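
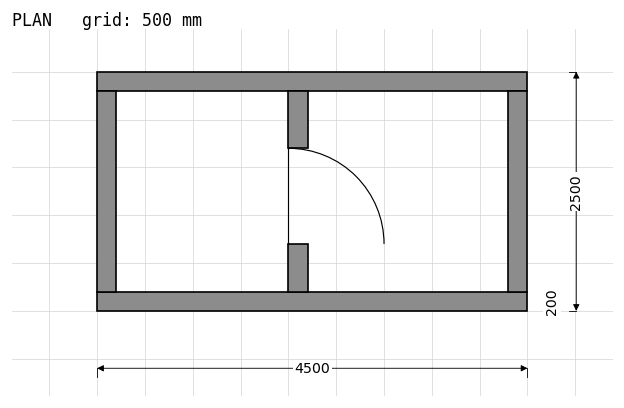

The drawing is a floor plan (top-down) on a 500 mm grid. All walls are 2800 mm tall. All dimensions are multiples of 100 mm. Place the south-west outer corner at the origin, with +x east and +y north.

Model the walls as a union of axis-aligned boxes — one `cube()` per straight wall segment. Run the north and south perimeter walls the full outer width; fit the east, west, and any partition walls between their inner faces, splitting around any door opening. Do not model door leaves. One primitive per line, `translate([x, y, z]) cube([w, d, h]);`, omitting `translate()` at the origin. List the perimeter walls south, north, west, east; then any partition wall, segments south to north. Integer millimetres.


cube([4500, 200, 2800]);
translate([0, 2300, 0]) cube([4500, 200, 2800]);
translate([0, 200, 0]) cube([200, 2100, 2800]);
translate([4300, 200, 0]) cube([200, 2100, 2800]);
translate([2000, 200, 0]) cube([200, 500, 2800]);
translate([2000, 1700, 0]) cube([200, 600, 2800]);


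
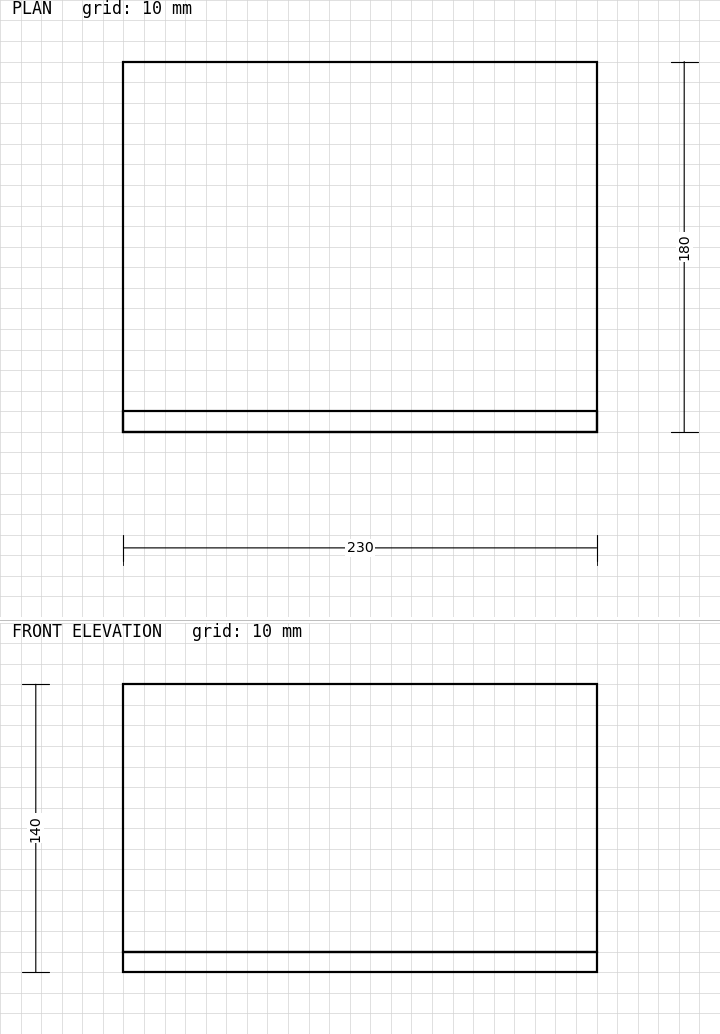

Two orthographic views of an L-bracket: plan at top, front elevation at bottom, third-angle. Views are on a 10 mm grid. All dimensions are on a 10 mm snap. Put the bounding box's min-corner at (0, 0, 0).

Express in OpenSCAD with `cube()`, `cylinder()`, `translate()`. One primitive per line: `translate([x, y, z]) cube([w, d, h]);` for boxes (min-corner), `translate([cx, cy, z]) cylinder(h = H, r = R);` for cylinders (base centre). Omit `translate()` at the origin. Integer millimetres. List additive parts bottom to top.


cube([230, 180, 10]);
translate([0, 0, 10]) cube([230, 10, 130]);


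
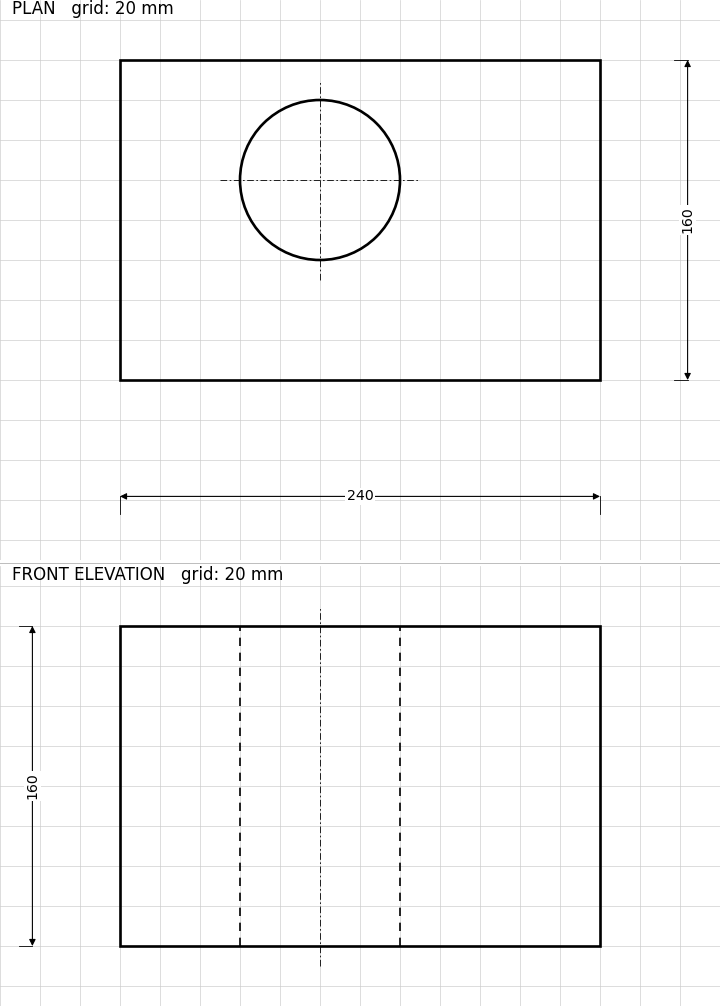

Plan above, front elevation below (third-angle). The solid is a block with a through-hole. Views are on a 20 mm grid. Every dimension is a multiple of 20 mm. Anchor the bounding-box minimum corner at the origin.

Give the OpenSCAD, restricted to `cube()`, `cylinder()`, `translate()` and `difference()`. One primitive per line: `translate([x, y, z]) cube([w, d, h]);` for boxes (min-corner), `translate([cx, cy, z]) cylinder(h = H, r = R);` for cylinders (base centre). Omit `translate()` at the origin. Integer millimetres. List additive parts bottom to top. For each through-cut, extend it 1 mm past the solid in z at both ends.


difference() {
  cube([240, 160, 160]);
  translate([100, 100, -1]) cylinder(h = 162, r = 40);
}


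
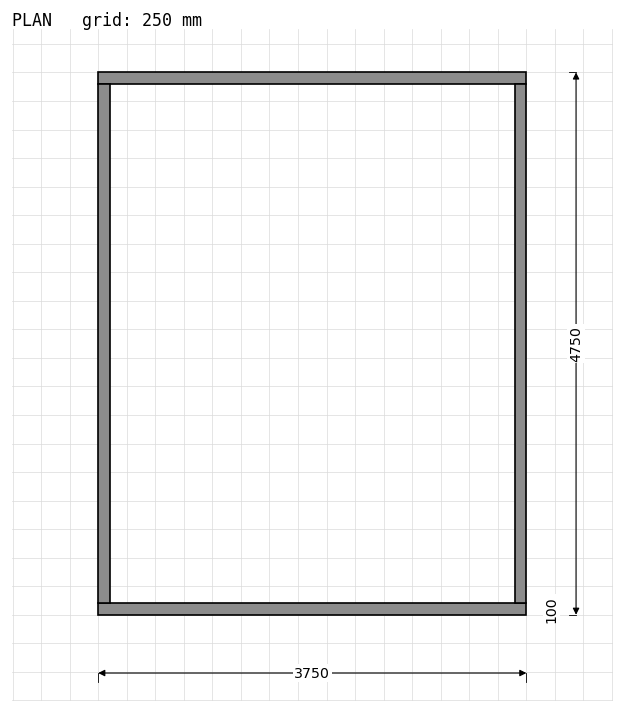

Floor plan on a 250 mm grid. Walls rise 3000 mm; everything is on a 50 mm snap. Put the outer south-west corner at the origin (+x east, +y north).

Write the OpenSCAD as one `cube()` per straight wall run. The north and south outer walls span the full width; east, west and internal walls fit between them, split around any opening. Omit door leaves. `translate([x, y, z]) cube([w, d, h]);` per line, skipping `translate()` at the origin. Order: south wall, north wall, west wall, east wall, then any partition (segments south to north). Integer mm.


cube([3750, 100, 3000]);
translate([0, 4650, 0]) cube([3750, 100, 3000]);
translate([0, 100, 0]) cube([100, 4550, 3000]);
translate([3650, 100, 0]) cube([100, 4550, 3000]);


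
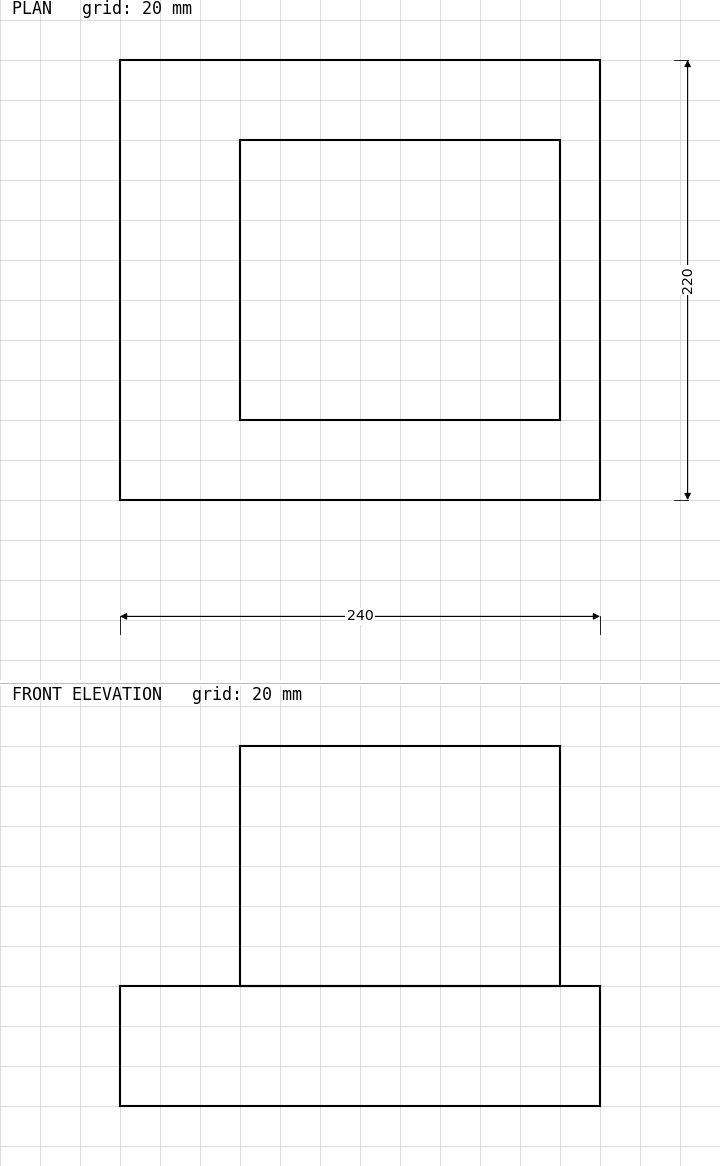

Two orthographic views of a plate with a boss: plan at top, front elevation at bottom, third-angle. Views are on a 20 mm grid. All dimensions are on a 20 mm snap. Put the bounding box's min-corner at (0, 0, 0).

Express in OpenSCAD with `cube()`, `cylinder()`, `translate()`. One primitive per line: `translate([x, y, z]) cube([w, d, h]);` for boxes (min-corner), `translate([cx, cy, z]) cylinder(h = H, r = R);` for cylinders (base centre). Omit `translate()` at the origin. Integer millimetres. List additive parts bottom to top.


cube([240, 220, 60]);
translate([60, 40, 60]) cube([160, 140, 120]);


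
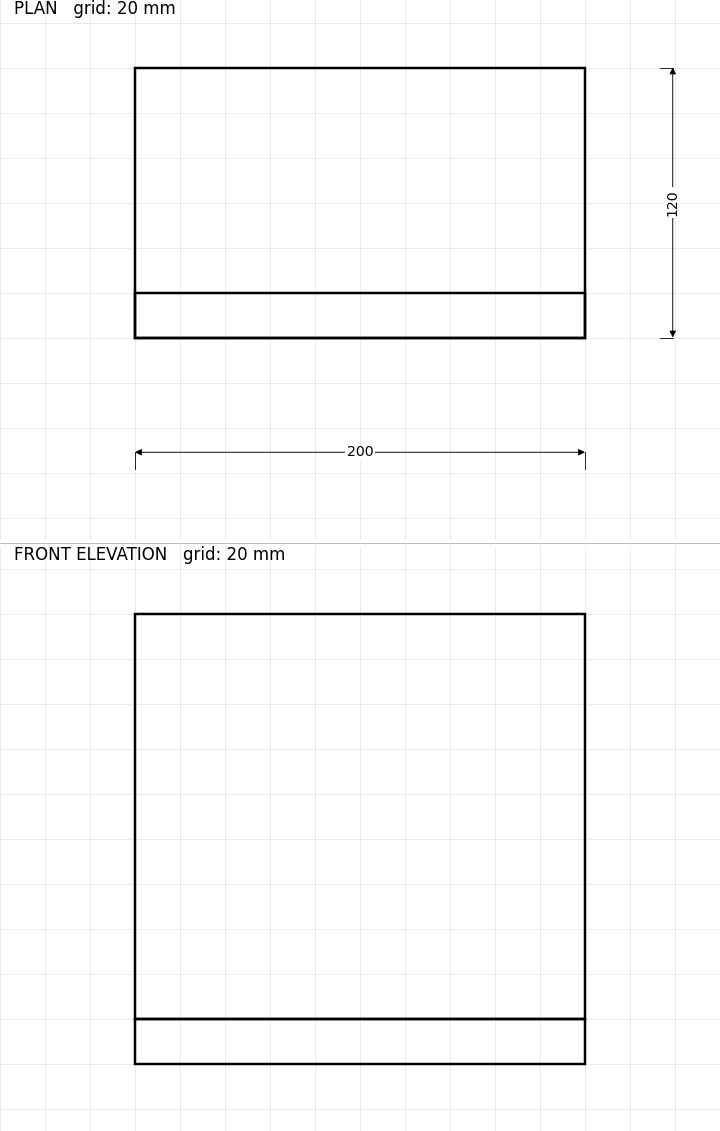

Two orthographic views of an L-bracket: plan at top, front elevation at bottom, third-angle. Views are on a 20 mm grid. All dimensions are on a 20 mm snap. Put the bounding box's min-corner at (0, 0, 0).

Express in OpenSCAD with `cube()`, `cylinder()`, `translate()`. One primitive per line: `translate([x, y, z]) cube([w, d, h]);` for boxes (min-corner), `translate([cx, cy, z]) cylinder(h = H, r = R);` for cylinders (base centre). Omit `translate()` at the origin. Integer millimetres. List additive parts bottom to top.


cube([200, 120, 20]);
translate([0, 0, 20]) cube([200, 20, 180]);


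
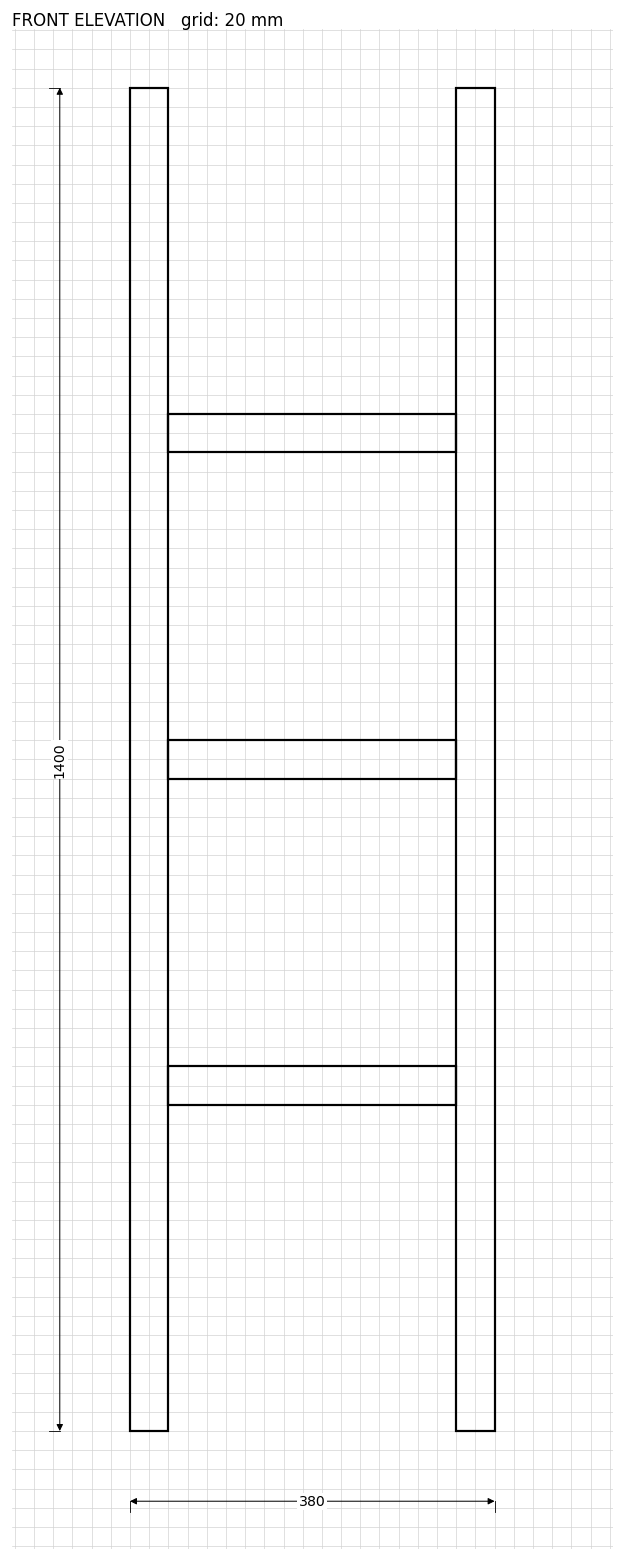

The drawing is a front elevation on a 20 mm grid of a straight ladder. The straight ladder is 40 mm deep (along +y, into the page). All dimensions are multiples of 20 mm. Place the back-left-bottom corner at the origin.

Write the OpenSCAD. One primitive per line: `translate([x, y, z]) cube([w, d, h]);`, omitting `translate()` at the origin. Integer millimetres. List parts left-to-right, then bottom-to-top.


cube([40, 40, 1400]);
translate([40, 0, 340]) cube([300, 40, 40]);
translate([40, 0, 680]) cube([300, 40, 40]);
translate([40, 0, 1020]) cube([300, 40, 40]);
translate([340, 0, 0]) cube([40, 40, 1400]);


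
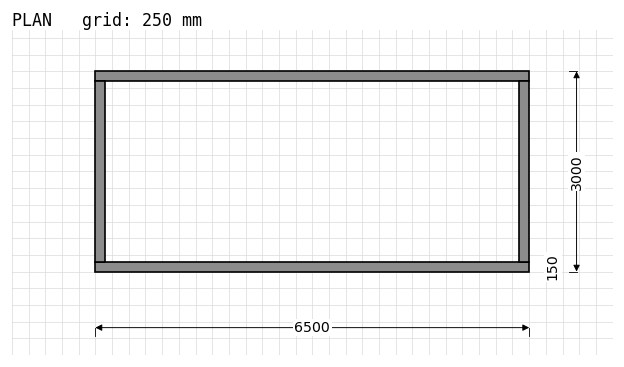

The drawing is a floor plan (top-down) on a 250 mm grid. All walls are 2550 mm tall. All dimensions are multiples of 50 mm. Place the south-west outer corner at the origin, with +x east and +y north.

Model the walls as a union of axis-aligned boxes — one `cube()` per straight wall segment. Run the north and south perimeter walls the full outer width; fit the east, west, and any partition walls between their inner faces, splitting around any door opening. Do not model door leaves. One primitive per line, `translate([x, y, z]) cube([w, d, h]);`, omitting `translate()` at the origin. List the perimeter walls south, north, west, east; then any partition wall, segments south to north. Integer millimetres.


cube([6500, 150, 2550]);
translate([0, 2850, 0]) cube([6500, 150, 2550]);
translate([0, 150, 0]) cube([150, 2700, 2550]);
translate([6350, 150, 0]) cube([150, 2700, 2550]);


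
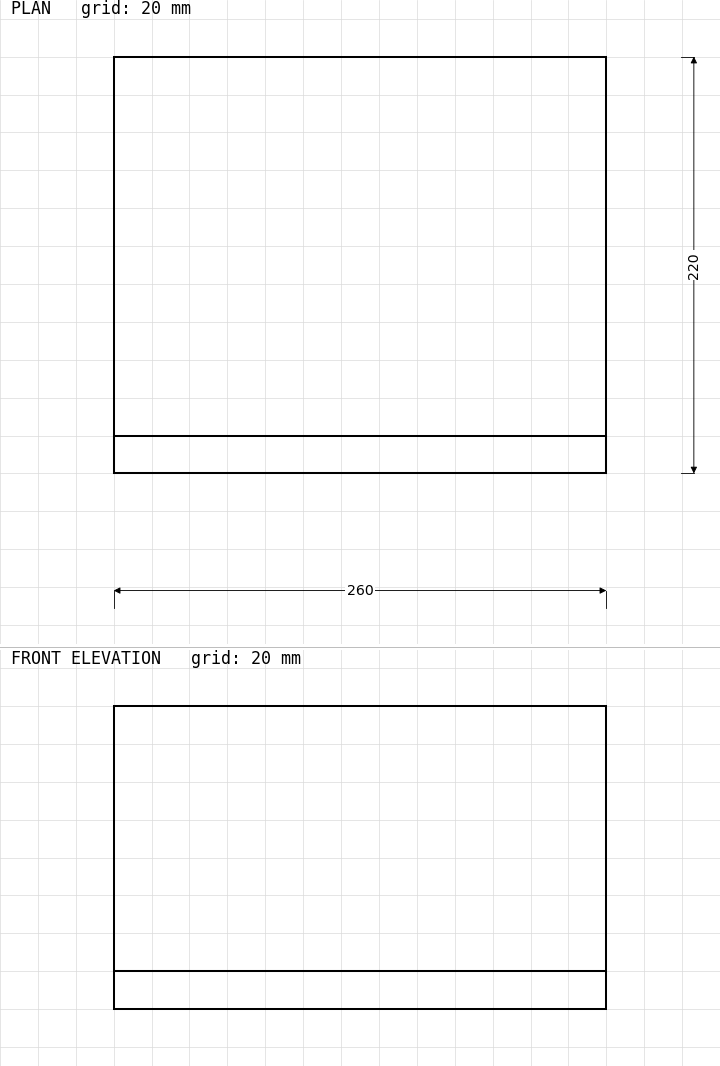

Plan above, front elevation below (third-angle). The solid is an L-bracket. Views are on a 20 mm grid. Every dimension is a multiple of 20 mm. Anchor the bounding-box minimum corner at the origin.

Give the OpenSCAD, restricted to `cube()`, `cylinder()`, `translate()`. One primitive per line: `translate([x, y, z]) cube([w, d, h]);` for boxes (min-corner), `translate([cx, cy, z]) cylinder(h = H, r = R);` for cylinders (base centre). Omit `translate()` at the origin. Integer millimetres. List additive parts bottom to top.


cube([260, 220, 20]);
translate([0, 0, 20]) cube([260, 20, 140]);


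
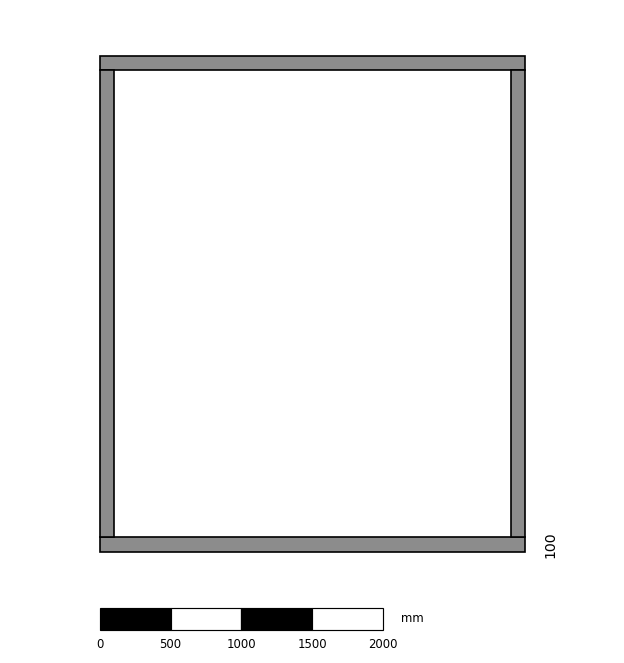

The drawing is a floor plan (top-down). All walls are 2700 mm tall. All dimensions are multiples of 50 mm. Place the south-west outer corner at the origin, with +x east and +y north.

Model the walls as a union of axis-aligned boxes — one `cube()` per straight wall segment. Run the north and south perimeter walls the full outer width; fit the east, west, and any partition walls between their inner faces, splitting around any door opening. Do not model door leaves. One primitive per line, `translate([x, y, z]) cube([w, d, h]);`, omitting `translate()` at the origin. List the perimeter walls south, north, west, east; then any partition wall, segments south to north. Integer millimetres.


cube([3000, 100, 2700]);
translate([0, 3400, 0]) cube([3000, 100, 2700]);
translate([0, 100, 0]) cube([100, 3300, 2700]);
translate([2900, 100, 0]) cube([100, 3300, 2700]);


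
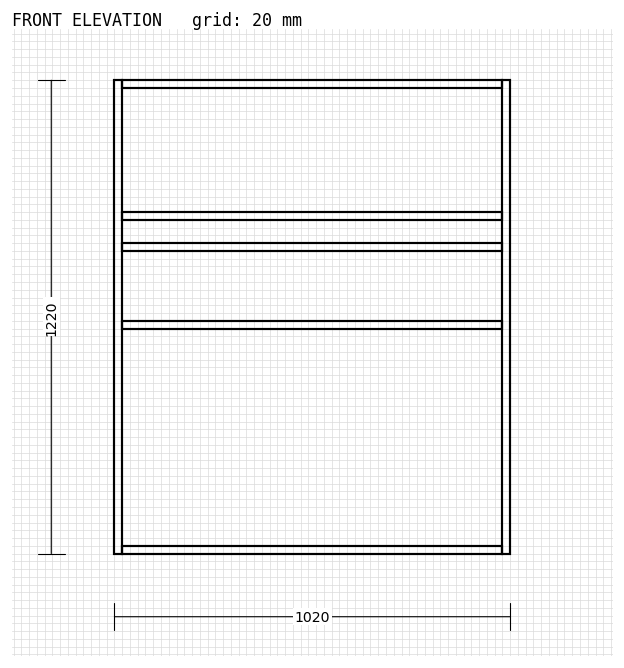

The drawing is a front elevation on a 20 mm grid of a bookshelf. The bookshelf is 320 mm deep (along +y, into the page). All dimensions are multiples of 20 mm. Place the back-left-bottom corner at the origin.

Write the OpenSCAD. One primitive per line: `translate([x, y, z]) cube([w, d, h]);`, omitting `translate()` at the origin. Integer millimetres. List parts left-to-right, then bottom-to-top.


cube([20, 320, 1220]);
translate([20, 0, 0]) cube([980, 320, 20]);
translate([20, 0, 580]) cube([980, 320, 20]);
translate([20, 0, 780]) cube([980, 320, 20]);
translate([20, 0, 860]) cube([980, 320, 20]);
translate([20, 0, 1200]) cube([980, 320, 20]);
translate([1000, 0, 0]) cube([20, 320, 1220]);


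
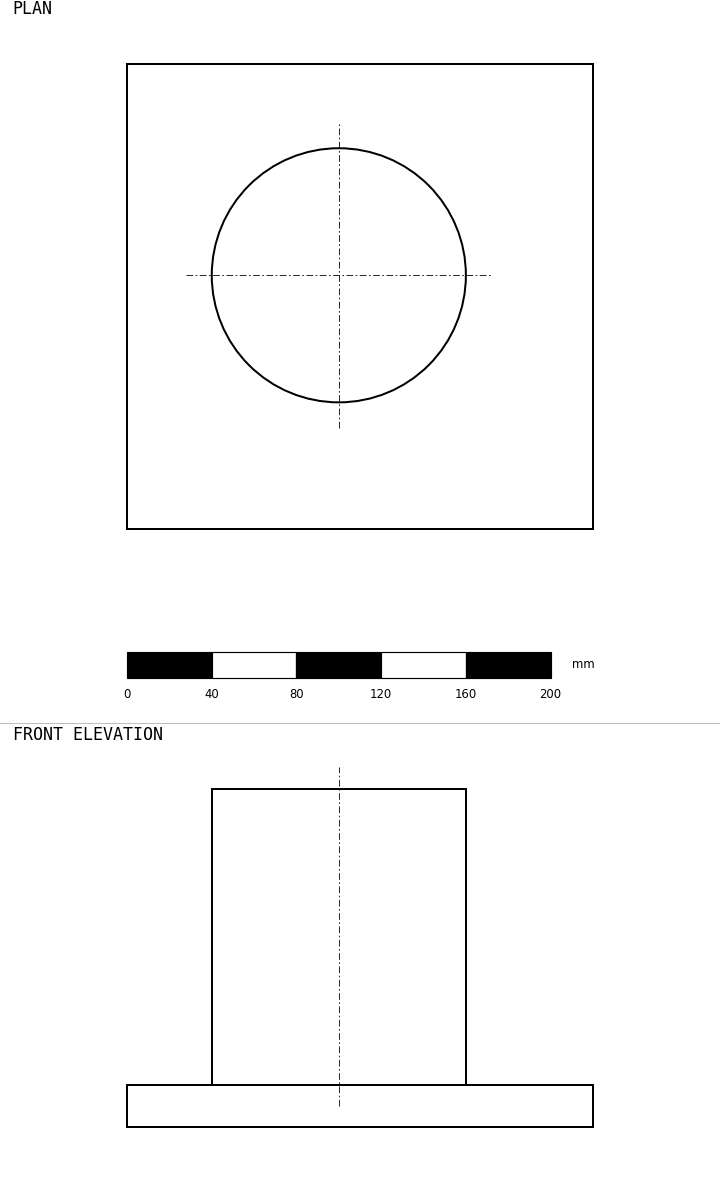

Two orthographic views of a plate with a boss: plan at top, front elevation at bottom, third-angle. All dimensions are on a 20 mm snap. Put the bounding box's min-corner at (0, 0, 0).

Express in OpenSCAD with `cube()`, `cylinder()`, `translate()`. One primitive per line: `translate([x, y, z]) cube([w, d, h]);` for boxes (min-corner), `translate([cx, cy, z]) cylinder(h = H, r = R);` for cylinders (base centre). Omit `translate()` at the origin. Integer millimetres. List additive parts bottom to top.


cube([220, 220, 20]);
translate([100, 120, 20]) cylinder(h = 140, r = 60);


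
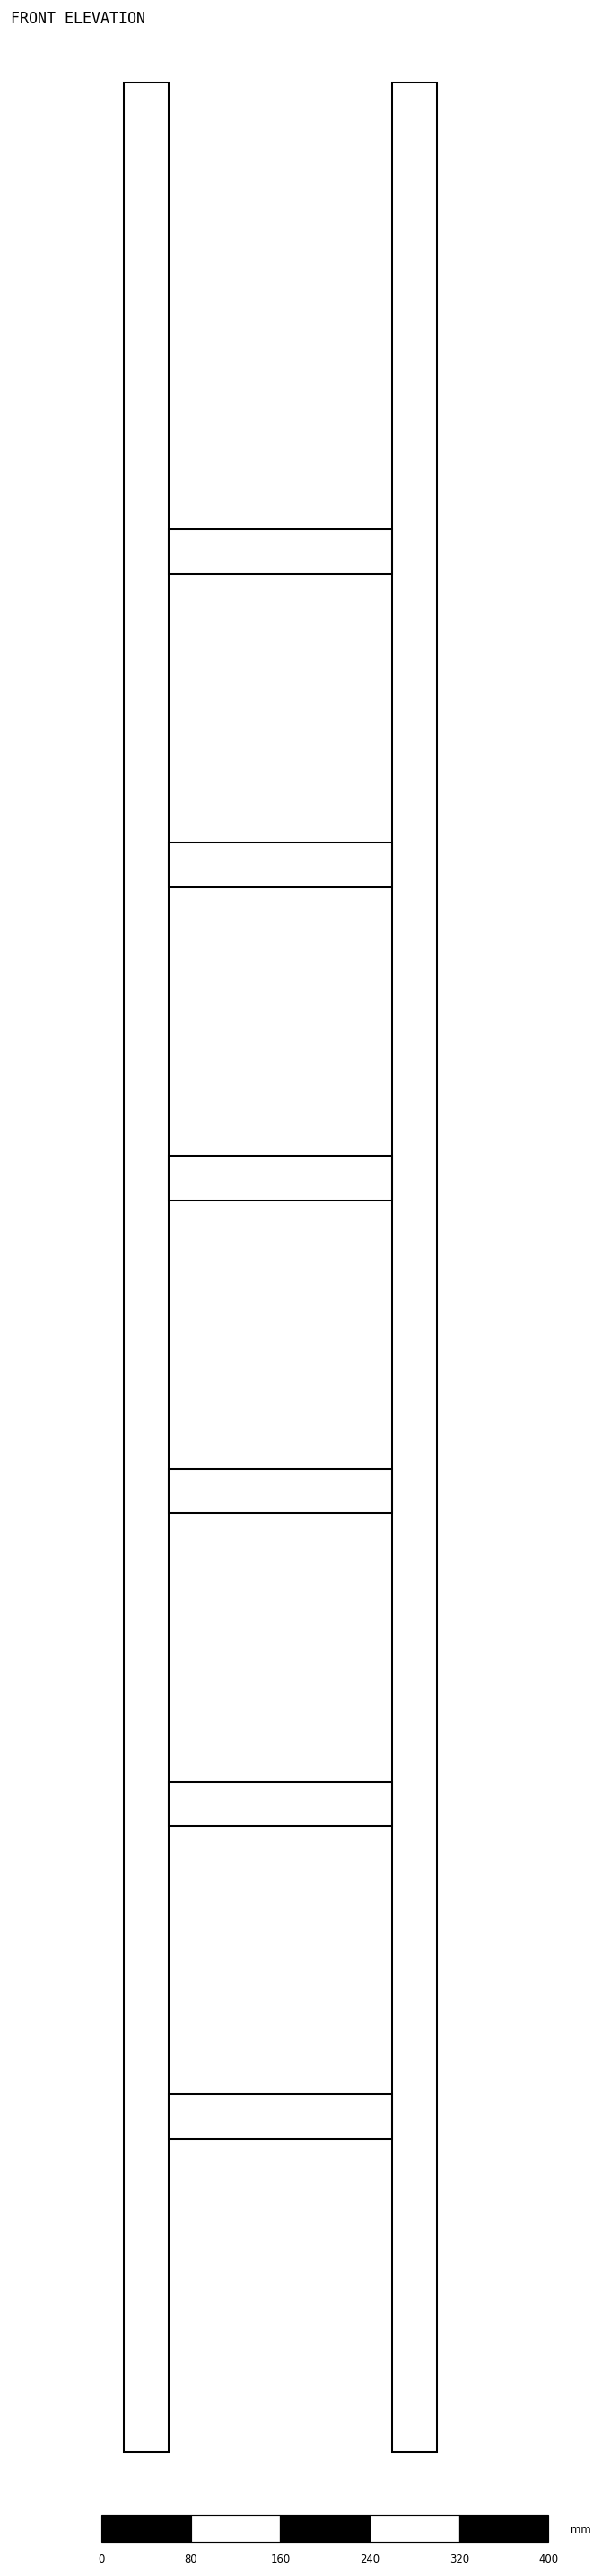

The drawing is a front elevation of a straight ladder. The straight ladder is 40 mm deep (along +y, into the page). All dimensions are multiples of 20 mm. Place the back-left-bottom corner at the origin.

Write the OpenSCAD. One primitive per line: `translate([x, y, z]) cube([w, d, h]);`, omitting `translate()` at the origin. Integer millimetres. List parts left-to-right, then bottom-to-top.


cube([40, 40, 2120]);
translate([40, 0, 280]) cube([200, 40, 40]);
translate([40, 0, 560]) cube([200, 40, 40]);
translate([40, 0, 840]) cube([200, 40, 40]);
translate([40, 0, 1120]) cube([200, 40, 40]);
translate([40, 0, 1400]) cube([200, 40, 40]);
translate([40, 0, 1680]) cube([200, 40, 40]);
translate([240, 0, 0]) cube([40, 40, 2120]);


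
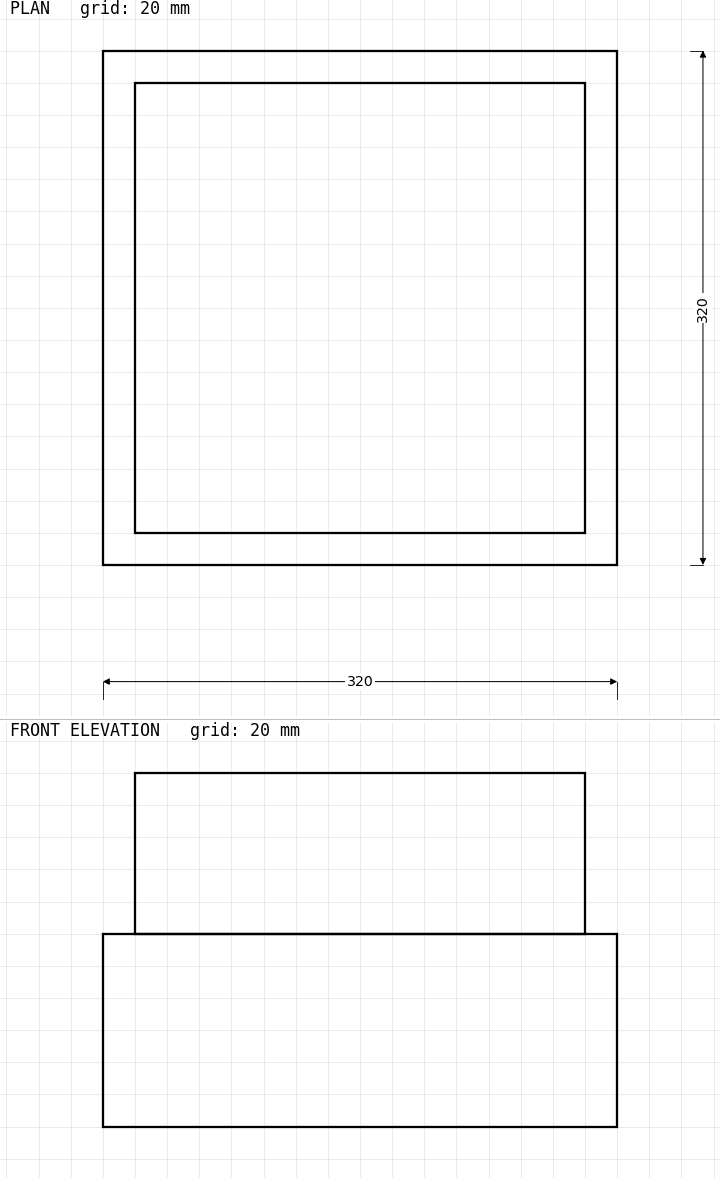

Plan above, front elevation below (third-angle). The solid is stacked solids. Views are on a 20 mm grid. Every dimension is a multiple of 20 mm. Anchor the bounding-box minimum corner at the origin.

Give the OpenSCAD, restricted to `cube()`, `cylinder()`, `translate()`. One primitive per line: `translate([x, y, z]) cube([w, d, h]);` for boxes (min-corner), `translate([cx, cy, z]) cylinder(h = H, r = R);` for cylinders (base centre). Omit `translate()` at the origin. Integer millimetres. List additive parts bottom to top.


cube([320, 320, 120]);
translate([20, 20, 120]) cube([280, 280, 100]);


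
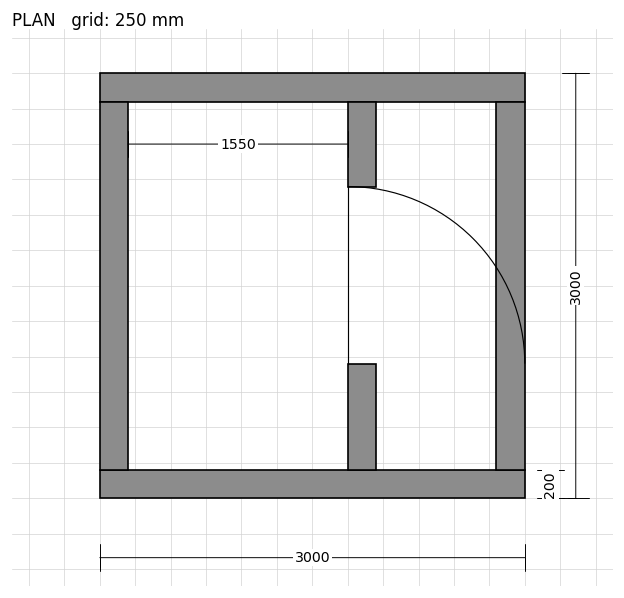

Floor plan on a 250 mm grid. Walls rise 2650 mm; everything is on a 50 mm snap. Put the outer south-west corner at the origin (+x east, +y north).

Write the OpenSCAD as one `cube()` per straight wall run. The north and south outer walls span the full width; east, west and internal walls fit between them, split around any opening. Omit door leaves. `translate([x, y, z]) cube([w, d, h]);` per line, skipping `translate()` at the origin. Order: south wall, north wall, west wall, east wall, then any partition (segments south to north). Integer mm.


cube([3000, 200, 2650]);
translate([0, 2800, 0]) cube([3000, 200, 2650]);
translate([0, 200, 0]) cube([200, 2600, 2650]);
translate([2800, 200, 0]) cube([200, 2600, 2650]);
translate([1750, 200, 0]) cube([200, 750, 2650]);
translate([1750, 2200, 0]) cube([200, 600, 2650]);


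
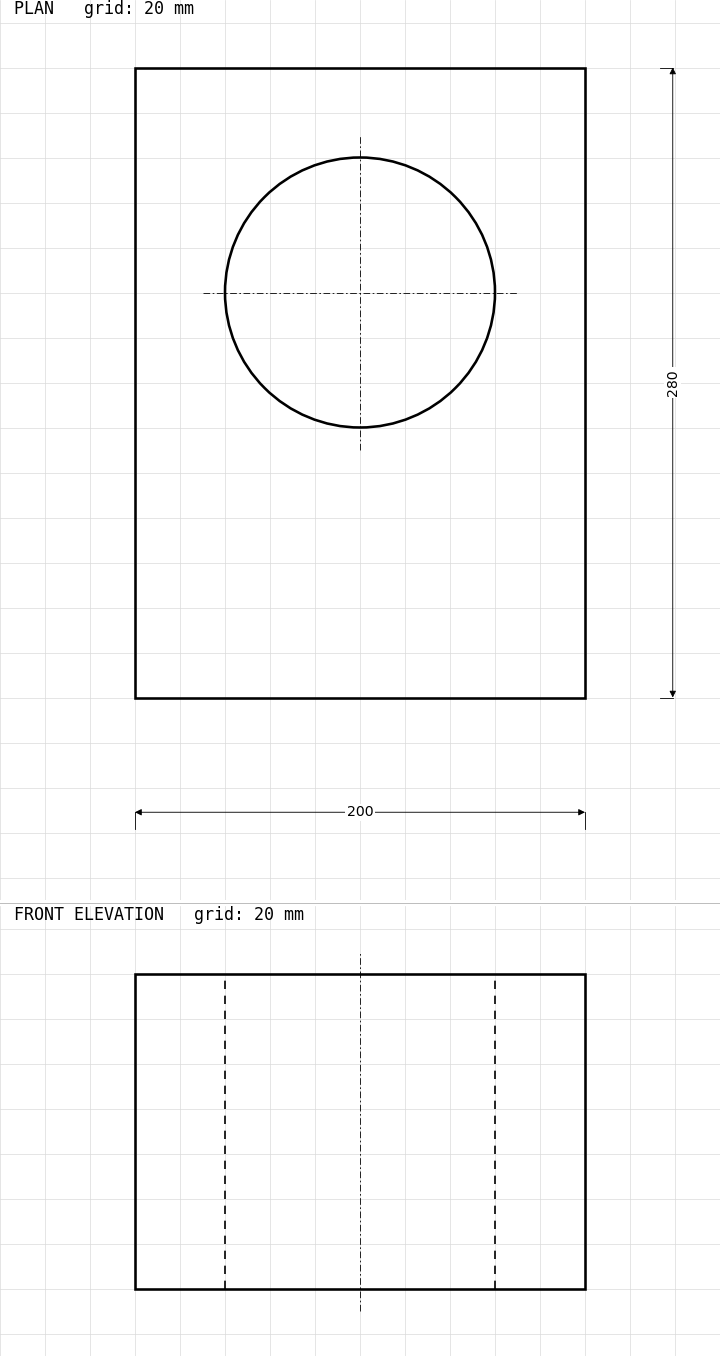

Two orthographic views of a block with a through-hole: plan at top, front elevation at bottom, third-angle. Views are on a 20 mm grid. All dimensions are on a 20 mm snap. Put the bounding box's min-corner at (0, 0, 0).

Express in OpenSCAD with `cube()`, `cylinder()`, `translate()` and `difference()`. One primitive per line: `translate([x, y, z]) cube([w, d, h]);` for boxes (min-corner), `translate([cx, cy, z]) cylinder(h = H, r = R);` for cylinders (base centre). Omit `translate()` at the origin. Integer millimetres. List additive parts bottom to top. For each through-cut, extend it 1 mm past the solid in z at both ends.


difference() {
  cube([200, 280, 140]);
  translate([100, 180, -1]) cylinder(h = 142, r = 60);
}


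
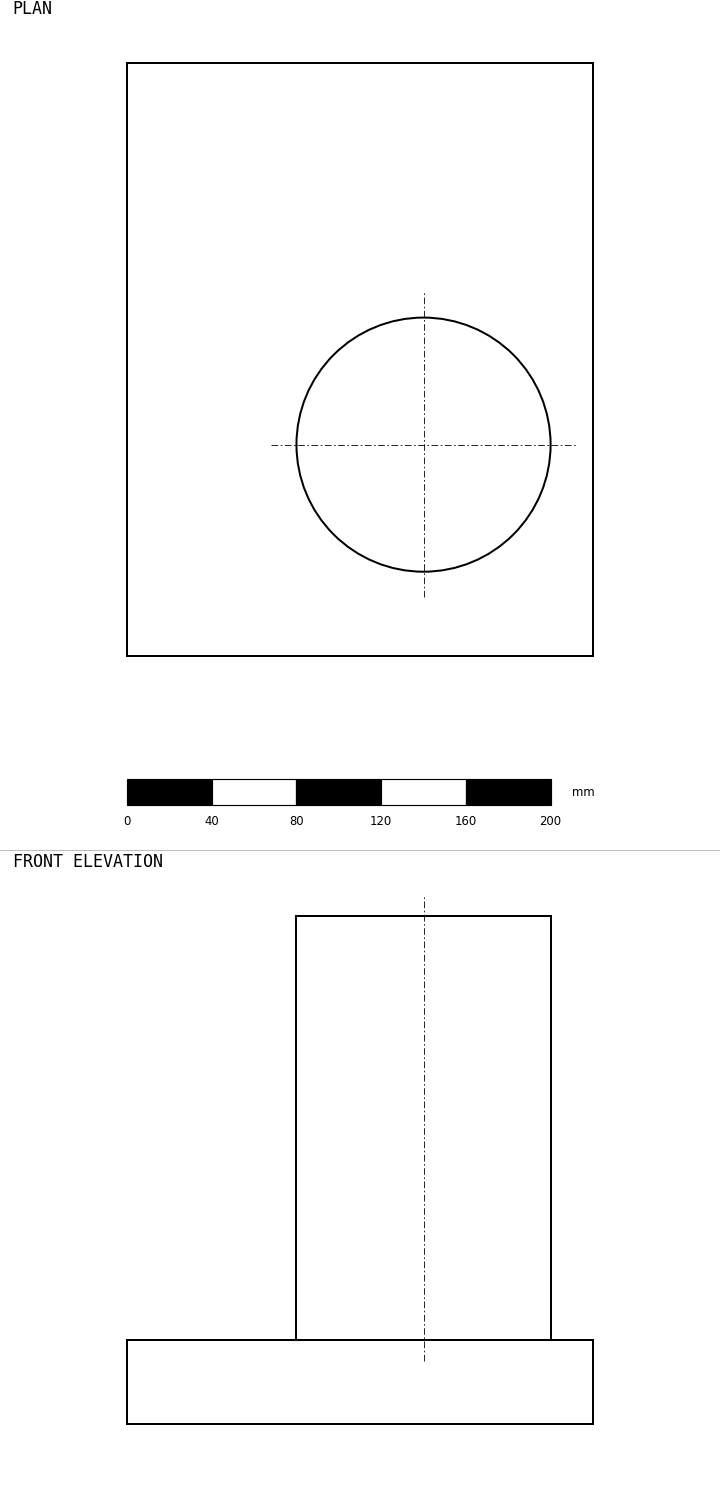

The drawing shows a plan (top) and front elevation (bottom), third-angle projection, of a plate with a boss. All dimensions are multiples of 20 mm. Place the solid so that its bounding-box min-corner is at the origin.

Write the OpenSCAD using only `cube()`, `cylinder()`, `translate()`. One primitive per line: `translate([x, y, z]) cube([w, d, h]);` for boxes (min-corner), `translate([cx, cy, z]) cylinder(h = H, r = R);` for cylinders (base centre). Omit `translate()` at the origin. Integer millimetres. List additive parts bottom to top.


cube([220, 280, 40]);
translate([140, 100, 40]) cylinder(h = 200, r = 60);


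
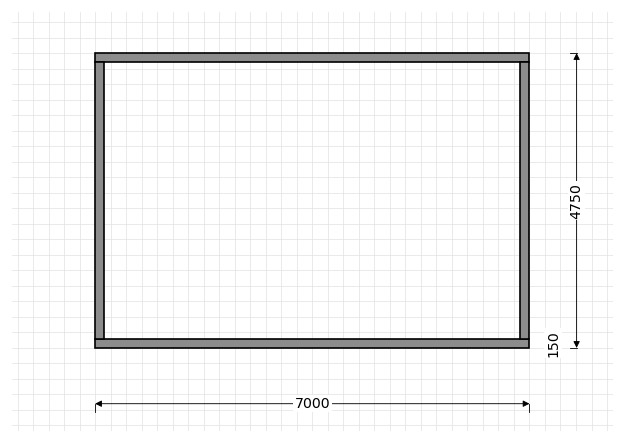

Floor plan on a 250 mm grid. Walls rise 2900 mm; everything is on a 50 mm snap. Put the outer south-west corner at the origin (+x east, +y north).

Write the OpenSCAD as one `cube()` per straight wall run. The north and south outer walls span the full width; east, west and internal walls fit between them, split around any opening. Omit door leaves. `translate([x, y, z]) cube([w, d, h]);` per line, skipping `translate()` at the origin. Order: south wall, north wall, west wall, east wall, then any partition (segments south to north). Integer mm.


cube([7000, 150, 2900]);
translate([0, 4600, 0]) cube([7000, 150, 2900]);
translate([0, 150, 0]) cube([150, 4450, 2900]);
translate([6850, 150, 0]) cube([150, 4450, 2900]);


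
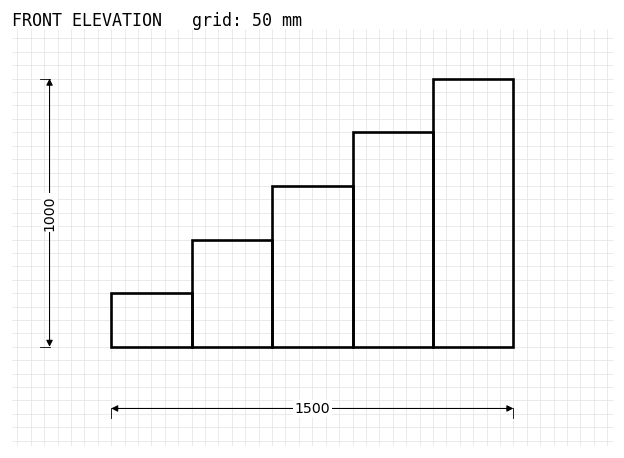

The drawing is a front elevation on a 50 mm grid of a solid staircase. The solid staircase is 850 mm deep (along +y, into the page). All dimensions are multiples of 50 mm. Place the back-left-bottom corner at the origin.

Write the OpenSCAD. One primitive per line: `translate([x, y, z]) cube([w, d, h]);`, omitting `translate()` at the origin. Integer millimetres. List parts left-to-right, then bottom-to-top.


cube([300, 850, 200]);
translate([300, 0, 0]) cube([300, 850, 400]);
translate([600, 0, 0]) cube([300, 850, 600]);
translate([900, 0, 0]) cube([300, 850, 800]);
translate([1200, 0, 0]) cube([300, 850, 1000]);


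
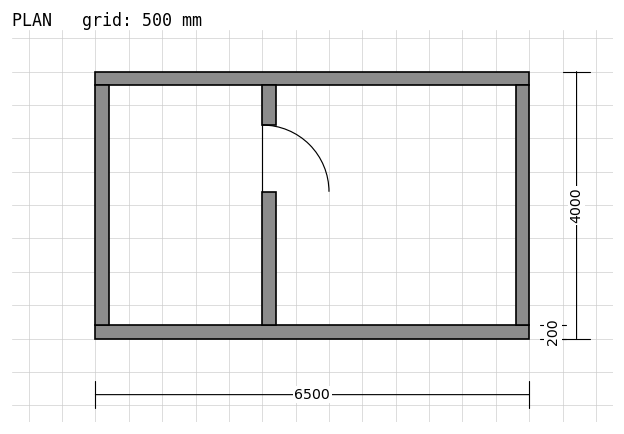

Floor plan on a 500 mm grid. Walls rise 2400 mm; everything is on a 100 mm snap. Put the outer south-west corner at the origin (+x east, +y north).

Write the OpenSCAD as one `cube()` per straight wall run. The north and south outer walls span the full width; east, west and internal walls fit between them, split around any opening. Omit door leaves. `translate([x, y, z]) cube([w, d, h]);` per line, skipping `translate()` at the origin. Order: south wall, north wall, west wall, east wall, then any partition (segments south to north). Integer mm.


cube([6500, 200, 2400]);
translate([0, 3800, 0]) cube([6500, 200, 2400]);
translate([0, 200, 0]) cube([200, 3600, 2400]);
translate([6300, 200, 0]) cube([200, 3600, 2400]);
translate([2500, 200, 0]) cube([200, 2000, 2400]);
translate([2500, 3200, 0]) cube([200, 600, 2400]);


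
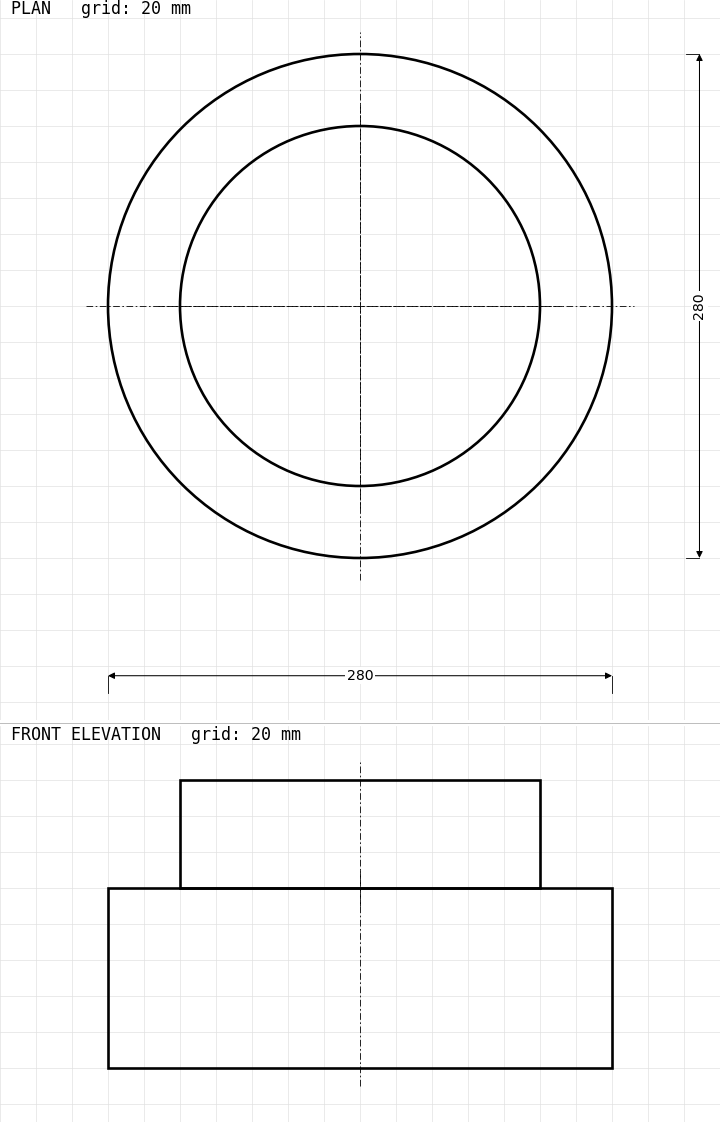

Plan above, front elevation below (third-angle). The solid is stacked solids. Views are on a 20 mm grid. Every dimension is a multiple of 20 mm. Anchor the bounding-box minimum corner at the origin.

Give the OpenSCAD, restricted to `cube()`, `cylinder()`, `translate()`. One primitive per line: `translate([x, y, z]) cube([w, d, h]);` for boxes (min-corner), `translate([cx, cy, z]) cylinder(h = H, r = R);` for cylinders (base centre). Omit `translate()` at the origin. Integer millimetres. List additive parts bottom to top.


translate([140, 140, 0]) cylinder(h = 100, r = 140);
translate([140, 140, 100]) cylinder(h = 60, r = 100);


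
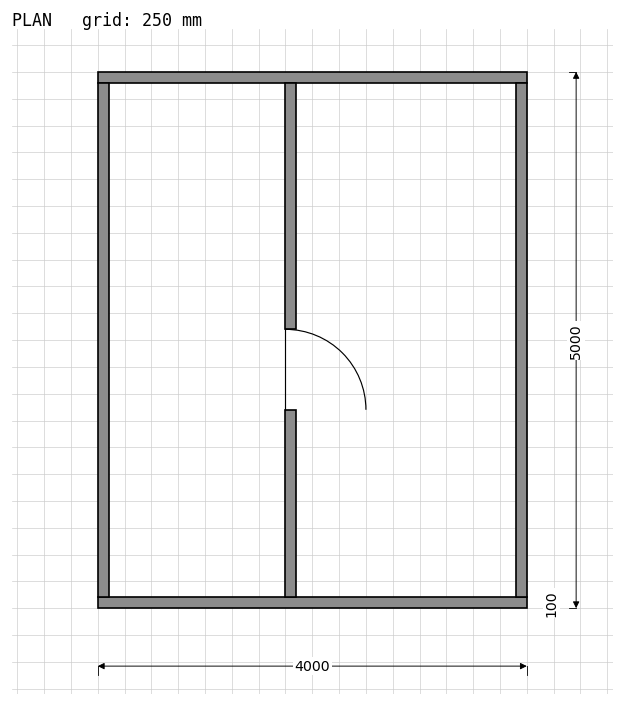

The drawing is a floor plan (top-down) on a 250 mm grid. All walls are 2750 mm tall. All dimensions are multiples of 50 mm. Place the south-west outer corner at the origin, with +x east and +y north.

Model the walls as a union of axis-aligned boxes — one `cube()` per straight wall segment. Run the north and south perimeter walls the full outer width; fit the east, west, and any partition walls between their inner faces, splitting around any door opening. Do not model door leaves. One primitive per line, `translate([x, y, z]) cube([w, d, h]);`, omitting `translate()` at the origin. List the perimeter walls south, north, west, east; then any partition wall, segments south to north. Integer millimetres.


cube([4000, 100, 2750]);
translate([0, 4900, 0]) cube([4000, 100, 2750]);
translate([0, 100, 0]) cube([100, 4800, 2750]);
translate([3900, 100, 0]) cube([100, 4800, 2750]);
translate([1750, 100, 0]) cube([100, 1750, 2750]);
translate([1750, 2600, 0]) cube([100, 2300, 2750]);


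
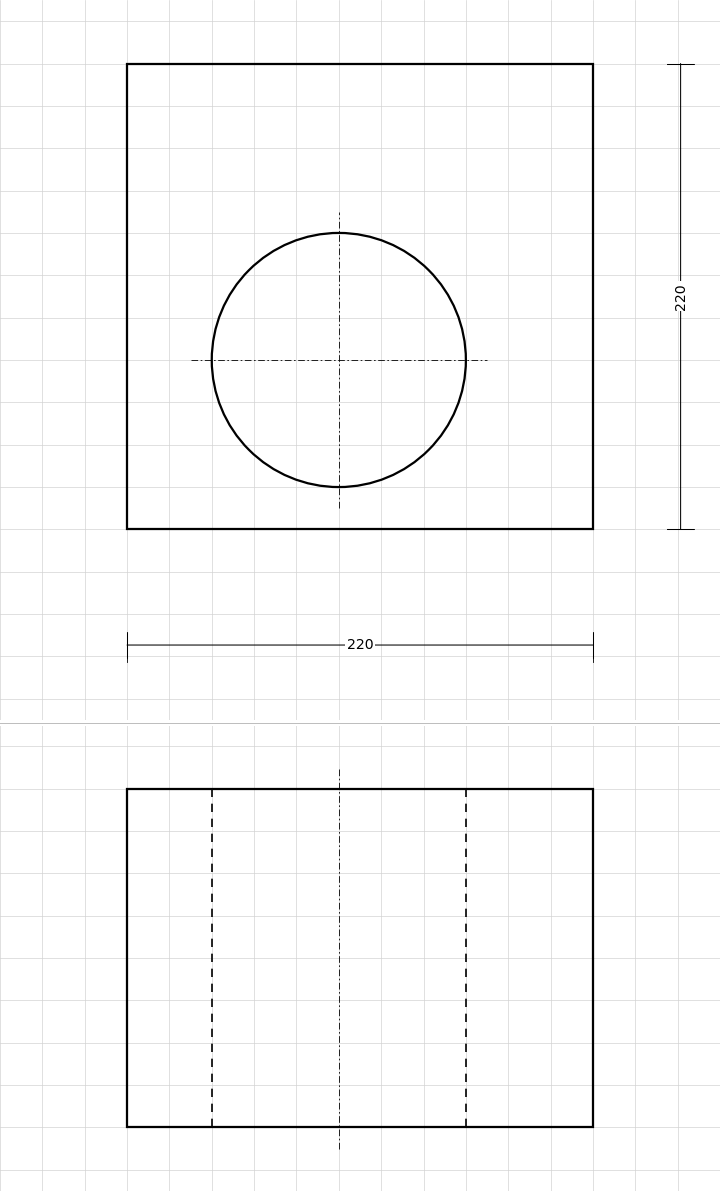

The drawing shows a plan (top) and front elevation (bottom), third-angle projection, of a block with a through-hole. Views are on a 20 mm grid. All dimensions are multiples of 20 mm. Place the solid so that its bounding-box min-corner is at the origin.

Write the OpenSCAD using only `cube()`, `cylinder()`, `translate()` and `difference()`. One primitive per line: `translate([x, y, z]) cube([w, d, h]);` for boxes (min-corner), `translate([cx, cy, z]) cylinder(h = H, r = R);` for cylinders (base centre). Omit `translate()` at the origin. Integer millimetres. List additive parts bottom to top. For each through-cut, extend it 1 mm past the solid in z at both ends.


difference() {
  cube([220, 220, 160]);
  translate([100, 80, -1]) cylinder(h = 162, r = 60);
}


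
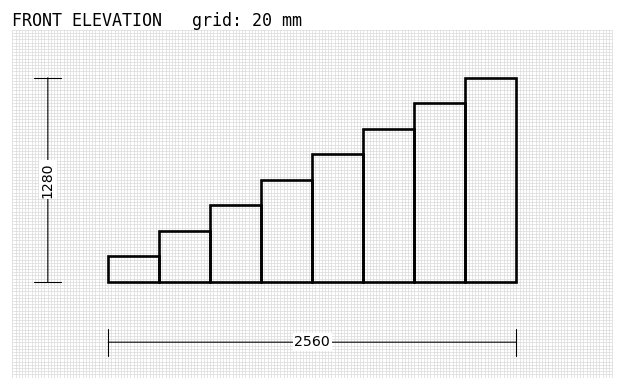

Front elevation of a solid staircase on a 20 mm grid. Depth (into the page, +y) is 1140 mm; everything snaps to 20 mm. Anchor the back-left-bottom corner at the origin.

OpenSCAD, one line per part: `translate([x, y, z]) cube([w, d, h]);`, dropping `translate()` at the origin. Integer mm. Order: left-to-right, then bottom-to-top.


cube([320, 1140, 160]);
translate([320, 0, 0]) cube([320, 1140, 320]);
translate([640, 0, 0]) cube([320, 1140, 480]);
translate([960, 0, 0]) cube([320, 1140, 640]);
translate([1280, 0, 0]) cube([320, 1140, 800]);
translate([1600, 0, 0]) cube([320, 1140, 960]);
translate([1920, 0, 0]) cube([320, 1140, 1120]);
translate([2240, 0, 0]) cube([320, 1140, 1280]);


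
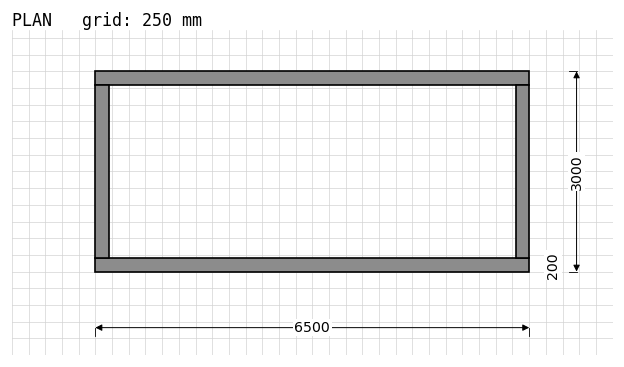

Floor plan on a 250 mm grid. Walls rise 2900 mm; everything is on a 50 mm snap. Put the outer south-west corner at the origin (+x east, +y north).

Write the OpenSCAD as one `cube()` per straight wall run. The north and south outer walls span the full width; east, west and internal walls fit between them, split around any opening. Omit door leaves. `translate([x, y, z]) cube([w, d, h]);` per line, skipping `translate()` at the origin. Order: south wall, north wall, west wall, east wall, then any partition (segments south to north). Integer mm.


cube([6500, 200, 2900]);
translate([0, 2800, 0]) cube([6500, 200, 2900]);
translate([0, 200, 0]) cube([200, 2600, 2900]);
translate([6300, 200, 0]) cube([200, 2600, 2900]);


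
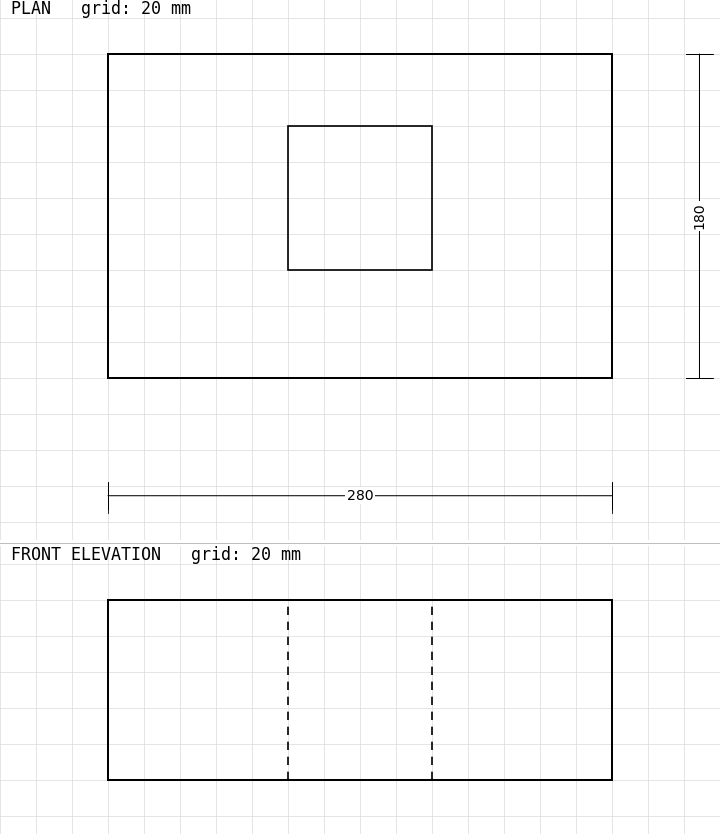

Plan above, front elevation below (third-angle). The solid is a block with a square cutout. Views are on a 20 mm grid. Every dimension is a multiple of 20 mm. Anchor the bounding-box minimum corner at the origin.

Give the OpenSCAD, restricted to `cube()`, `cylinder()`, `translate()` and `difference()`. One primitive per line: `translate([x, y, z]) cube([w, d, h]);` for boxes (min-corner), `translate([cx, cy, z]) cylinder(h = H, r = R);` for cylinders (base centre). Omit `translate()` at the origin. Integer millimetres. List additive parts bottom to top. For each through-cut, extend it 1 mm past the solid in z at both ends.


difference() {
  cube([280, 180, 100]);
  translate([100, 60, -1]) cube([80, 80, 102]);
}


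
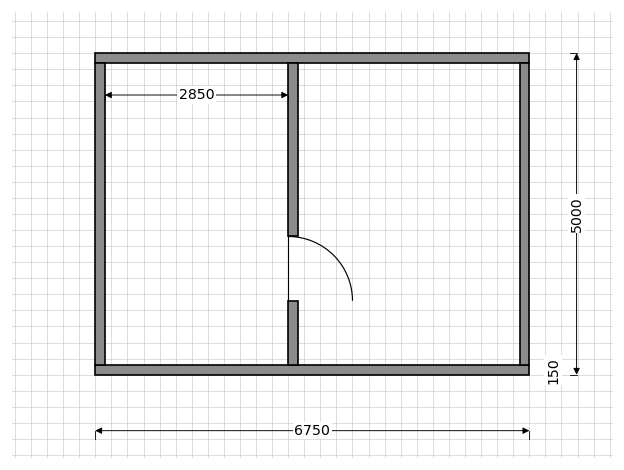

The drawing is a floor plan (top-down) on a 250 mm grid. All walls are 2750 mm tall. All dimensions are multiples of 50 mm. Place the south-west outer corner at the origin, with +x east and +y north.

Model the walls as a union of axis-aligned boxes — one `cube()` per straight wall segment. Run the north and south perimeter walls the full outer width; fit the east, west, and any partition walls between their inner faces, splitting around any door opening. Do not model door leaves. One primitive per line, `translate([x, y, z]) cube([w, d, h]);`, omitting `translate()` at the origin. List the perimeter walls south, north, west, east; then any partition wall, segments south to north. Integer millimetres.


cube([6750, 150, 2750]);
translate([0, 4850, 0]) cube([6750, 150, 2750]);
translate([0, 150, 0]) cube([150, 4700, 2750]);
translate([6600, 150, 0]) cube([150, 4700, 2750]);
translate([3000, 150, 0]) cube([150, 1000, 2750]);
translate([3000, 2150, 0]) cube([150, 2700, 2750]);


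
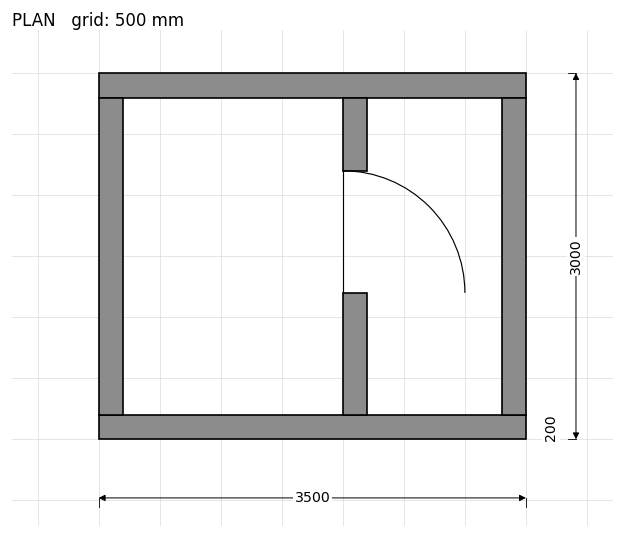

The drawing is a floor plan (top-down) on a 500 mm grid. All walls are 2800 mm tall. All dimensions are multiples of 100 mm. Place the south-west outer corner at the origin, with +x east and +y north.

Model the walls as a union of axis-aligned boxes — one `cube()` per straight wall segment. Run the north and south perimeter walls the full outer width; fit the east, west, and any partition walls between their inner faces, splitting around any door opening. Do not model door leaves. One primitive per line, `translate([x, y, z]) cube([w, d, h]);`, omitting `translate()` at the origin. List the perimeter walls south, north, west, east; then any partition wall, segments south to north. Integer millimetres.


cube([3500, 200, 2800]);
translate([0, 2800, 0]) cube([3500, 200, 2800]);
translate([0, 200, 0]) cube([200, 2600, 2800]);
translate([3300, 200, 0]) cube([200, 2600, 2800]);
translate([2000, 200, 0]) cube([200, 1000, 2800]);
translate([2000, 2200, 0]) cube([200, 600, 2800]);


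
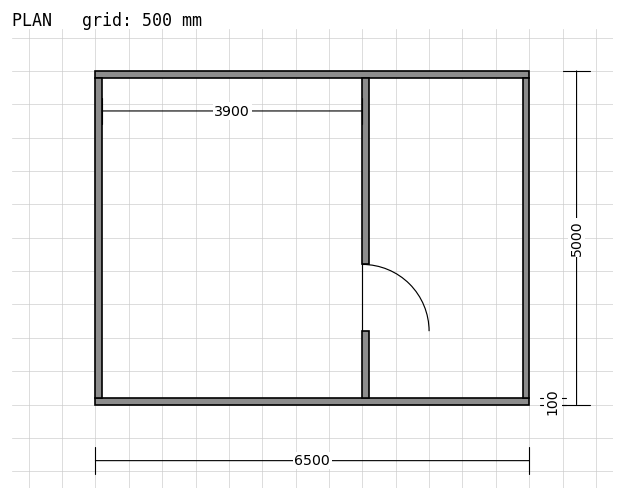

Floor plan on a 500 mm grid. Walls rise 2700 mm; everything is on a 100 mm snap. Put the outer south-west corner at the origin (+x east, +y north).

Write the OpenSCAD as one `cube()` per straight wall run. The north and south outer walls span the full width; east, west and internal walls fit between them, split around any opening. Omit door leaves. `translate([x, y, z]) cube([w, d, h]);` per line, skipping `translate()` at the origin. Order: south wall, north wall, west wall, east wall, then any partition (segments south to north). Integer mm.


cube([6500, 100, 2700]);
translate([0, 4900, 0]) cube([6500, 100, 2700]);
translate([0, 100, 0]) cube([100, 4800, 2700]);
translate([6400, 100, 0]) cube([100, 4800, 2700]);
translate([4000, 100, 0]) cube([100, 1000, 2700]);
translate([4000, 2100, 0]) cube([100, 2800, 2700]);


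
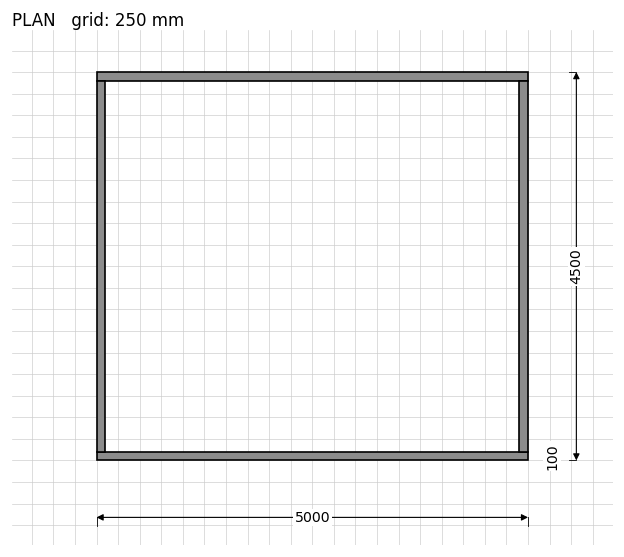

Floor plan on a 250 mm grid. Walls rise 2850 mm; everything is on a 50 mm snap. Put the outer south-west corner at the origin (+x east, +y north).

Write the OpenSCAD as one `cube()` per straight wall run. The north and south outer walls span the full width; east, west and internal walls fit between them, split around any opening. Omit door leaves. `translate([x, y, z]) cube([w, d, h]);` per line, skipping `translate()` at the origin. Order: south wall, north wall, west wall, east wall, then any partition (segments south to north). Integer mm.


cube([5000, 100, 2850]);
translate([0, 4400, 0]) cube([5000, 100, 2850]);
translate([0, 100, 0]) cube([100, 4300, 2850]);
translate([4900, 100, 0]) cube([100, 4300, 2850]);


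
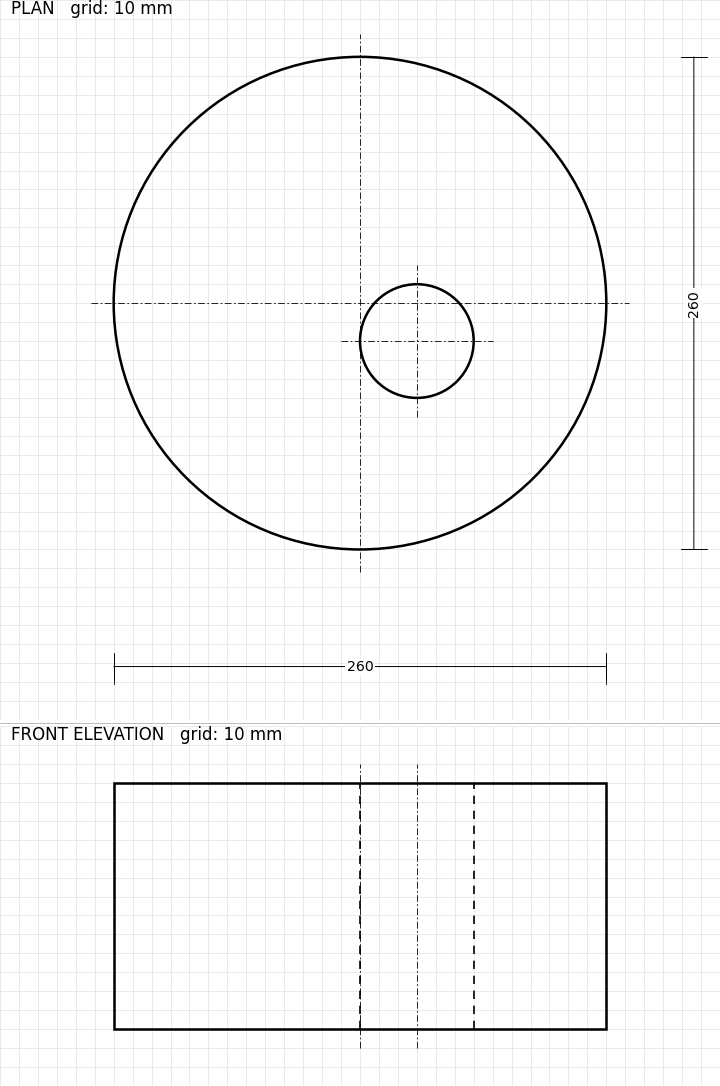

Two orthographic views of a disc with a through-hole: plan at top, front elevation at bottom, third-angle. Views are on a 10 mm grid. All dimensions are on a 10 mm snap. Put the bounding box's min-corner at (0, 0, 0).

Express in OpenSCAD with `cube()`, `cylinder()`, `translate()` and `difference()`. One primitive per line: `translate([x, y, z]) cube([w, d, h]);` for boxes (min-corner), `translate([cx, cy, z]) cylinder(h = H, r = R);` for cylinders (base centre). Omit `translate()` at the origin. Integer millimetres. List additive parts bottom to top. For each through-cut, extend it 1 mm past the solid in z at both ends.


difference() {
  translate([130, 130, 0]) cylinder(h = 130, r = 130);
  translate([160, 110, -1]) cylinder(h = 132, r = 30);
}


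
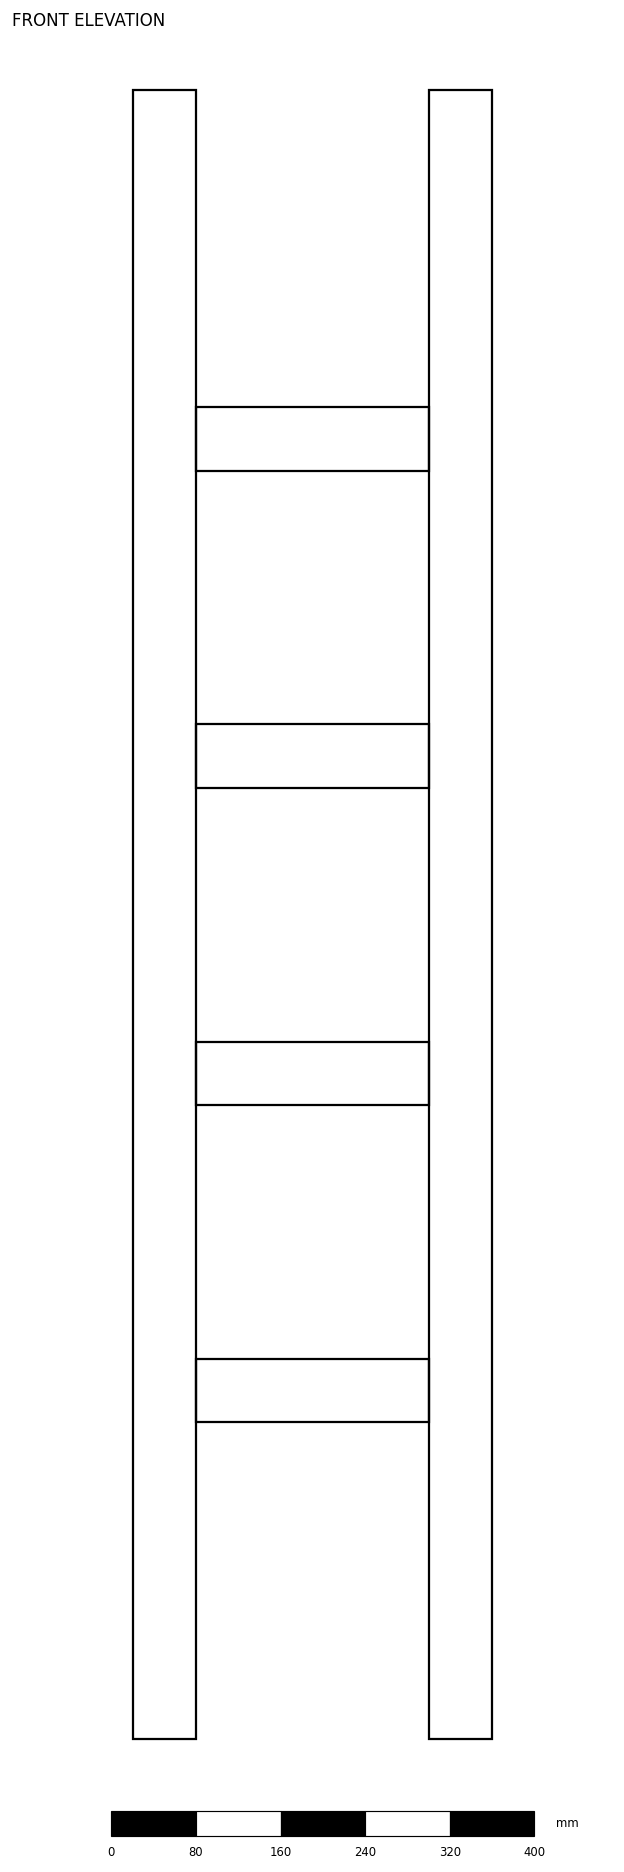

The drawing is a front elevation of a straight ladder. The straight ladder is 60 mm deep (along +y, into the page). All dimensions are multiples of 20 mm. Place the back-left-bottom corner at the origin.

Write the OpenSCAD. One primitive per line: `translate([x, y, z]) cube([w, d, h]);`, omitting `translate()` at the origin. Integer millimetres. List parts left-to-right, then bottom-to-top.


cube([60, 60, 1560]);
translate([60, 0, 300]) cube([220, 60, 60]);
translate([60, 0, 600]) cube([220, 60, 60]);
translate([60, 0, 900]) cube([220, 60, 60]);
translate([60, 0, 1200]) cube([220, 60, 60]);
translate([280, 0, 0]) cube([60, 60, 1560]);


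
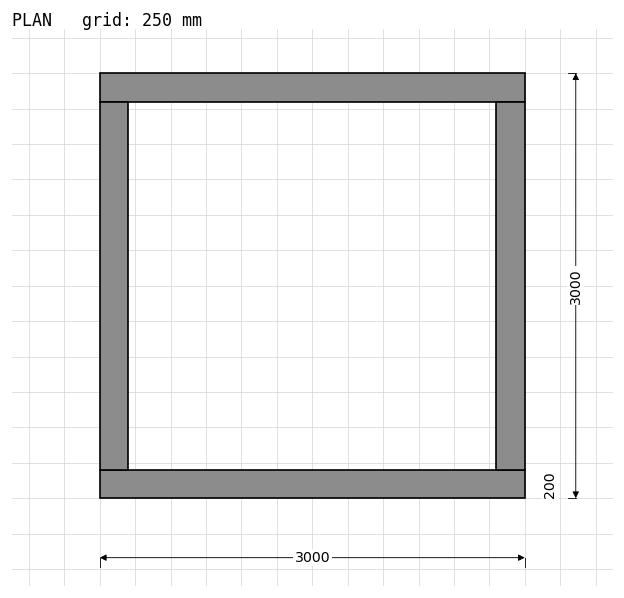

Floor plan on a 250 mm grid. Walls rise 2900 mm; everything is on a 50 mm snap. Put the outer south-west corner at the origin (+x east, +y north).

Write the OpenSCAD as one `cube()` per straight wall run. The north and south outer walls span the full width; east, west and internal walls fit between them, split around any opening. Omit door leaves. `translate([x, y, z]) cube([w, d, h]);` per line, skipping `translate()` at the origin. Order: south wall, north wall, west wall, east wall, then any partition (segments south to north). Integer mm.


cube([3000, 200, 2900]);
translate([0, 2800, 0]) cube([3000, 200, 2900]);
translate([0, 200, 0]) cube([200, 2600, 2900]);
translate([2800, 200, 0]) cube([200, 2600, 2900]);


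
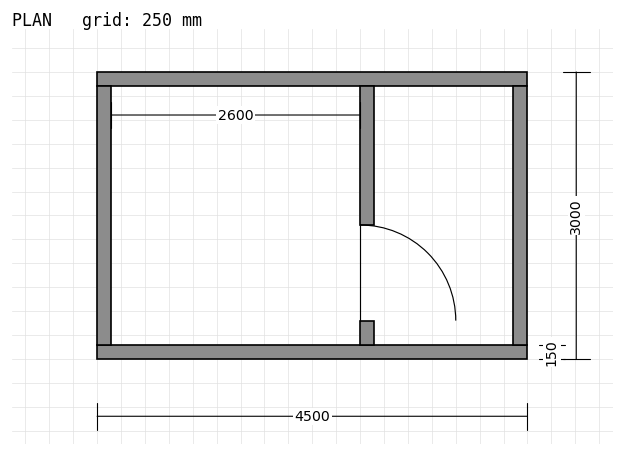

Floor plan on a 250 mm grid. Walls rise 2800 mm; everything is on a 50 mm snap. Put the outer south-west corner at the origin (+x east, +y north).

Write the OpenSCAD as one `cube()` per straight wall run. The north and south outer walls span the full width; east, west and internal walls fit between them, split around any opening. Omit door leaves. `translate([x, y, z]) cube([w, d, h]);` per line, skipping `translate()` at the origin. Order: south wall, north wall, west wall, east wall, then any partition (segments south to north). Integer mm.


cube([4500, 150, 2800]);
translate([0, 2850, 0]) cube([4500, 150, 2800]);
translate([0, 150, 0]) cube([150, 2700, 2800]);
translate([4350, 150, 0]) cube([150, 2700, 2800]);
translate([2750, 150, 0]) cube([150, 250, 2800]);
translate([2750, 1400, 0]) cube([150, 1450, 2800]);


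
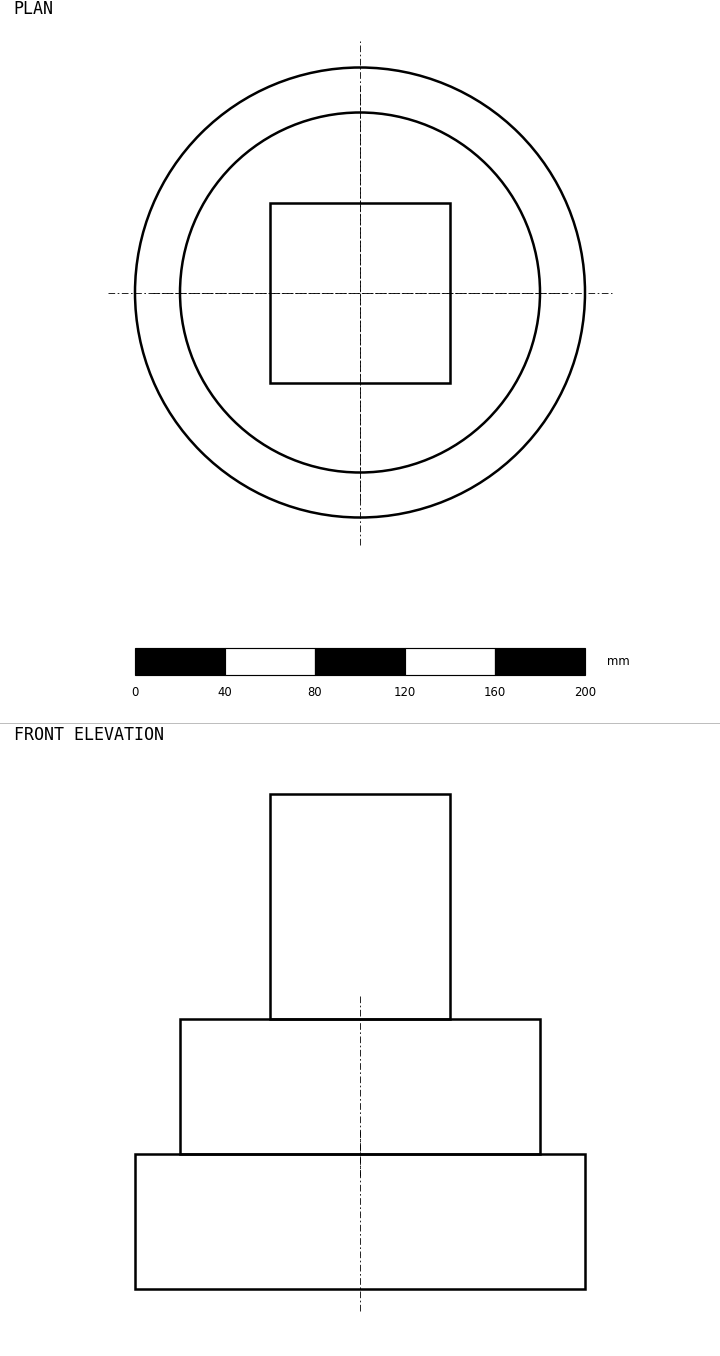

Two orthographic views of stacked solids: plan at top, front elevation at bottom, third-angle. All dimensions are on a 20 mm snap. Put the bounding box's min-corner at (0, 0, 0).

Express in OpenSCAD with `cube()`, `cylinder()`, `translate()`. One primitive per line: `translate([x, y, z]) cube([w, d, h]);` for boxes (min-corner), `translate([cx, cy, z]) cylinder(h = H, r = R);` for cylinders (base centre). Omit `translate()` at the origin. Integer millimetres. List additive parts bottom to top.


translate([100, 100, 0]) cylinder(h = 60, r = 100);
translate([100, 100, 60]) cylinder(h = 60, r = 80);
translate([60, 60, 120]) cube([80, 80, 100]);


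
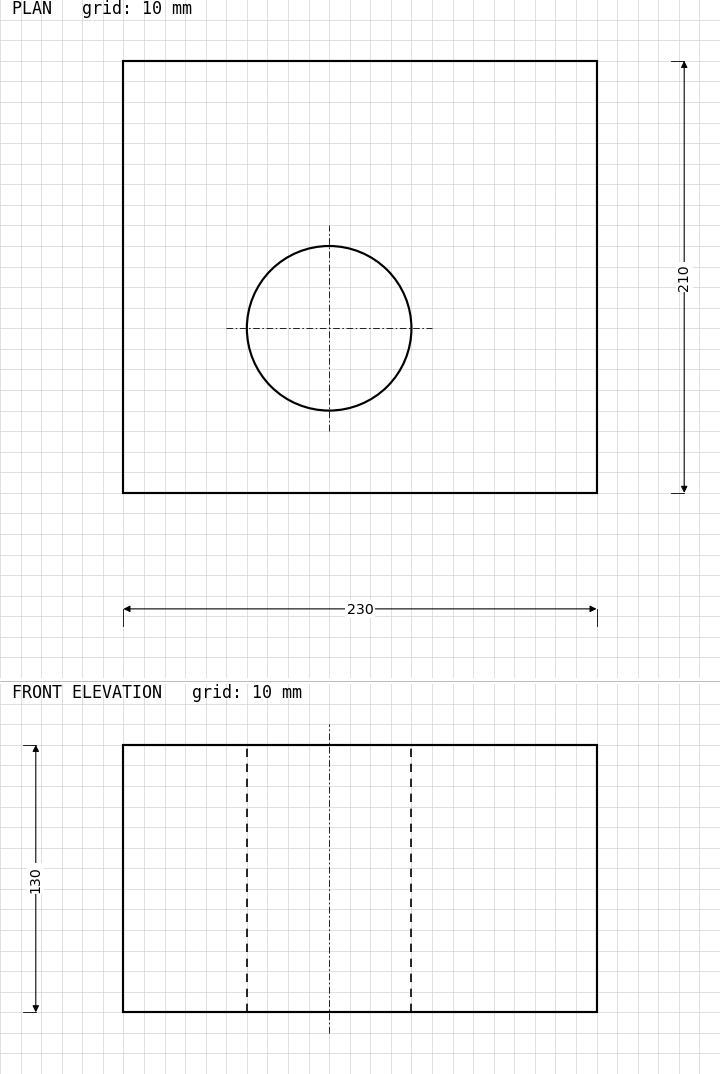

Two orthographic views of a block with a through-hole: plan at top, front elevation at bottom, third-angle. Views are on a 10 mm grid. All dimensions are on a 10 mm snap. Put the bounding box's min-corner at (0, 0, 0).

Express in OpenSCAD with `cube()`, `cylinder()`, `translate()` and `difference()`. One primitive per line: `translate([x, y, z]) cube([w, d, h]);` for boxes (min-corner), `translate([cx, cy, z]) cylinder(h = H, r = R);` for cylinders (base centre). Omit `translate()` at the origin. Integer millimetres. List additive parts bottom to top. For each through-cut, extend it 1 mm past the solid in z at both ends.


difference() {
  cube([230, 210, 130]);
  translate([100, 80, -1]) cylinder(h = 132, r = 40);
}
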